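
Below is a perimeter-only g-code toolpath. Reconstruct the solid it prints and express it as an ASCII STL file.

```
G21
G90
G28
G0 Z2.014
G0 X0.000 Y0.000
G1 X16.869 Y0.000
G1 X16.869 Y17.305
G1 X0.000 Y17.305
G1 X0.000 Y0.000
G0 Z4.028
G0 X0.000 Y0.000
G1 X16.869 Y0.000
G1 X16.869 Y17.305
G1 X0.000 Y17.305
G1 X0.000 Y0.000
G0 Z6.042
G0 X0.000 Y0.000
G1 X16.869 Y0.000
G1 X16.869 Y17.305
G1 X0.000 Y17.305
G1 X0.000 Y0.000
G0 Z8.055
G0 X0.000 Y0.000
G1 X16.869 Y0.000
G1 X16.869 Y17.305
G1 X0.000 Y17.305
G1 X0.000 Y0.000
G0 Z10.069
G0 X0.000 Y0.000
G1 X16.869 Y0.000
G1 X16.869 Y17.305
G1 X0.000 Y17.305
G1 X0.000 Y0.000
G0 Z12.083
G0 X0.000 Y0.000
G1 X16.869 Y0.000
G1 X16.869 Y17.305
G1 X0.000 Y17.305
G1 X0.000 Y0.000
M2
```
solid part
  facet normal 0.0000 0.0000 -1.0000
    outer loop
      vertex 16.869 17.305 0.000
      vertex 16.869 0.000 0.000
      vertex 0.000 0.000 0.000
    endloop
  endfacet
  facet normal 0.0000 0.0000 -1.0000
    outer loop
      vertex 0.000 17.305 0.000
      vertex 16.869 17.305 0.000
      vertex 0.000 0.000 0.000
    endloop
  endfacet
  facet normal 0.0000 0.0000 1.0000
    outer loop
      vertex 0.000 0.000 12.083
      vertex 16.869 0.000 12.083
      vertex 16.869 17.305 12.083
    endloop
  endfacet
  facet normal 0.0000 0.0000 1.0000
    outer loop
      vertex 0.000 0.000 12.083
      vertex 16.869 17.305 12.083
      vertex 0.000 17.305 12.083
    endloop
  endfacet
  facet normal 0.0000 -1.0000 0.0000
    outer loop
      vertex 0.000 0.000 0.000
      vertex 16.869 0.000 0.000
      vertex 16.869 0.000 12.083
    endloop
  endfacet
  facet normal 0.0000 -1.0000 0.0000
    outer loop
      vertex 0.000 0.000 0.000
      vertex 16.869 0.000 12.083
      vertex 0.000 0.000 12.083
    endloop
  endfacet
  facet normal 0.0000 1.0000 0.0000
    outer loop
      vertex 16.869 17.305 12.083
      vertex 16.869 17.305 0.000
      vertex 0.000 17.305 0.000
    endloop
  endfacet
  facet normal 0.0000 1.0000 0.0000
    outer loop
      vertex 0.000 17.305 12.083
      vertex 16.869 17.305 12.083
      vertex 0.000 17.305 0.000
    endloop
  endfacet
  facet normal -1.0000 0.0000 0.0000
    outer loop
      vertex 0.000 17.305 12.083
      vertex 0.000 17.305 0.000
      vertex 0.000 0.000 0.000
    endloop
  endfacet
  facet normal -1.0000 0.0000 0.0000
    outer loop
      vertex 0.000 0.000 12.083
      vertex 0.000 17.305 12.083
      vertex 0.000 0.000 0.000
    endloop
  endfacet
  facet normal 1.0000 0.0000 0.0000
    outer loop
      vertex 16.869 0.000 0.000
      vertex 16.869 17.305 0.000
      vertex 16.869 17.305 12.083
    endloop
  endfacet
  facet normal 1.0000 0.0000 0.0000
    outer loop
      vertex 16.869 0.000 0.000
      vertex 16.869 17.305 12.083
      vertex 16.869 0.000 12.083
    endloop
  endfacet
endsolid part

The G0 Z moves step by Δz≈2.014 mm. Every layer's G1 loop is the same polygon, so the solid is a straight extrusion of it from z=0 to z≈12.1. Closing with flat bottom and top caps and triangulating gives 12 facets — a rectangular box, roughly 16.9 × 17.3 mm footprint and 12.1 mm tall.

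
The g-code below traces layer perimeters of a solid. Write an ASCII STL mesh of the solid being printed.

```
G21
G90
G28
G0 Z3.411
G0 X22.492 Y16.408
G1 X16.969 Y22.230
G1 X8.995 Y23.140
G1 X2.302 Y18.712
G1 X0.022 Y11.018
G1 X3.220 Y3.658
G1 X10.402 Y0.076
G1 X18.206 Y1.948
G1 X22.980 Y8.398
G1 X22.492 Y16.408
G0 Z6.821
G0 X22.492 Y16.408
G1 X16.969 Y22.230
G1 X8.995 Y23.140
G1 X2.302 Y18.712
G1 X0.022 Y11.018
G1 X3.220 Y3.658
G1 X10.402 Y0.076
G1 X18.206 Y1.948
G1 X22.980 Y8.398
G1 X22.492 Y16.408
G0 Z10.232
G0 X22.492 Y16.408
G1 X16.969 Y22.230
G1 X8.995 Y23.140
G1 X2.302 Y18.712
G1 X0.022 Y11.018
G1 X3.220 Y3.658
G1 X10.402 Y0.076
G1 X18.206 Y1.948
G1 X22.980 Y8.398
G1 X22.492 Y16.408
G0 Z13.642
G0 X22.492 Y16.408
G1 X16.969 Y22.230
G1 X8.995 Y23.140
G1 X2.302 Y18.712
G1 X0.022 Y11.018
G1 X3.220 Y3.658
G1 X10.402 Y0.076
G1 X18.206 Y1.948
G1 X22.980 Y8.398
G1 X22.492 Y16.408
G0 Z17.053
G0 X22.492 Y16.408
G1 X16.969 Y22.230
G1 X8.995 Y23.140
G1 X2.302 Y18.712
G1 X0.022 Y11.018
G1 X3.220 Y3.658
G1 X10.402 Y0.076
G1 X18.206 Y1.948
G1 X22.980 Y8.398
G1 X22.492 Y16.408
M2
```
solid part
  facet normal 0.0000 0.0000 -1.0000
    outer loop
      vertex 8.995 23.140 0.000
      vertex 16.969 22.230 0.000
      vertex 22.492 16.408 0.000
    endloop
  endfacet
  facet normal 0.0000 0.0000 -1.0000
    outer loop
      vertex 2.302 18.712 0.000
      vertex 8.995 23.140 0.000
      vertex 22.492 16.408 0.000
    endloop
  endfacet
  facet normal 0.0000 0.0000 -1.0000
    outer loop
      vertex 0.022 11.018 0.000
      vertex 2.302 18.712 0.000
      vertex 22.492 16.408 0.000
    endloop
  endfacet
  facet normal 0.0000 0.0000 -1.0000
    outer loop
      vertex 3.220 3.658 0.000
      vertex 0.022 11.018 0.000
      vertex 22.492 16.408 0.000
    endloop
  endfacet
  facet normal 0.0000 0.0000 -1.0000
    outer loop
      vertex 10.402 0.076 0.000
      vertex 3.220 3.658 0.000
      vertex 22.492 16.408 0.000
    endloop
  endfacet
  facet normal 0.0000 0.0000 -1.0000
    outer loop
      vertex 18.206 1.948 0.000
      vertex 10.402 0.076 0.000
      vertex 22.492 16.408 0.000
    endloop
  endfacet
  facet normal 0.0000 0.0000 -1.0000
    outer loop
      vertex 22.980 8.398 0.000
      vertex 18.206 1.948 0.000
      vertex 22.492 16.408 0.000
    endloop
  endfacet
  facet normal 0.0000 0.0000 1.0000
    outer loop
      vertex 22.492 16.408 17.053
      vertex 16.969 22.230 17.053
      vertex 8.995 23.140 17.053
    endloop
  endfacet
  facet normal 0.0000 0.0000 1.0000
    outer loop
      vertex 22.492 16.408 17.053
      vertex 8.995 23.140 17.053
      vertex 2.302 18.712 17.053
    endloop
  endfacet
  facet normal 0.0000 0.0000 1.0000
    outer loop
      vertex 22.492 16.408 17.053
      vertex 2.302 18.712 17.053
      vertex 0.022 11.018 17.053
    endloop
  endfacet
  facet normal 0.0000 0.0000 1.0000
    outer loop
      vertex 22.492 16.408 17.053
      vertex 0.022 11.018 17.053
      vertex 3.220 3.658 17.053
    endloop
  endfacet
  facet normal 0.0000 0.0000 1.0000
    outer loop
      vertex 22.492 16.408 17.053
      vertex 3.220 3.658 17.053
      vertex 10.402 0.076 17.053
    endloop
  endfacet
  facet normal 0.0000 0.0000 1.0000
    outer loop
      vertex 22.492 16.408 17.053
      vertex 10.402 0.076 17.053
      vertex 18.206 1.948 17.053
    endloop
  endfacet
  facet normal 0.0000 0.0000 1.0000
    outer loop
      vertex 22.492 16.408 17.053
      vertex 18.206 1.948 17.053
      vertex 22.980 8.398 17.053
    endloop
  endfacet
  facet normal 0.7255 0.6882 0.0000
    outer loop
      vertex 22.492 16.408 0.000
      vertex 16.969 22.230 0.000
      vertex 16.969 22.230 17.053
    endloop
  endfacet
  facet normal 0.7255 0.6882 0.0000
    outer loop
      vertex 22.492 16.408 0.000
      vertex 16.969 22.230 17.053
      vertex 22.492 16.408 17.053
    endloop
  endfacet
  facet normal 0.1134 0.9936 0.0000
    outer loop
      vertex 16.969 22.230 0.000
      vertex 8.995 23.140 0.000
      vertex 8.995 23.140 17.053
    endloop
  endfacet
  facet normal 0.1134 0.9936 0.0000
    outer loop
      vertex 16.969 22.230 0.000
      vertex 8.995 23.140 17.053
      vertex 16.969 22.230 17.053
    endloop
  endfacet
  facet normal -0.5518 0.8340 0.0000
    outer loop
      vertex 8.995 23.140 0.000
      vertex 2.302 18.712 0.000
      vertex 2.302 18.712 17.053
    endloop
  endfacet
  facet normal -0.5518 0.8340 0.0000
    outer loop
      vertex 8.995 23.140 0.000
      vertex 2.302 18.712 17.053
      vertex 8.995 23.140 17.053
    endloop
  endfacet
  facet normal -0.9588 0.2841 0.0000
    outer loop
      vertex 2.302 18.712 0.000
      vertex 0.022 11.018 0.000
      vertex 0.022 11.018 17.053
    endloop
  endfacet
  facet normal -0.9588 0.2841 0.0000
    outer loop
      vertex 2.302 18.712 0.000
      vertex 0.022 11.018 17.053
      vertex 2.302 18.712 17.053
    endloop
  endfacet
  facet normal -0.9172 -0.3985 0.0000
    outer loop
      vertex 0.022 11.018 0.000
      vertex 3.220 3.658 0.000
      vertex 3.220 3.658 17.053
    endloop
  endfacet
  facet normal -0.9172 -0.3985 0.0000
    outer loop
      vertex 0.022 11.018 0.000
      vertex 3.220 3.658 17.053
      vertex 0.022 11.018 17.053
    endloop
  endfacet
  facet normal -0.4463 -0.8949 0.0000
    outer loop
      vertex 3.220 3.658 0.000
      vertex 10.402 0.076 0.000
      vertex 10.402 0.076 17.053
    endloop
  endfacet
  facet normal -0.4463 -0.8949 0.0000
    outer loop
      vertex 3.220 3.658 0.000
      vertex 10.402 0.076 17.053
      vertex 3.220 3.658 17.053
    endloop
  endfacet
  facet normal 0.2333 -0.9724 0.0000
    outer loop
      vertex 10.402 0.076 0.000
      vertex 18.206 1.948 0.000
      vertex 18.206 1.948 17.053
    endloop
  endfacet
  facet normal 0.2333 -0.9724 0.0000
    outer loop
      vertex 10.402 0.076 0.000
      vertex 18.206 1.948 17.053
      vertex 10.402 0.076 17.053
    endloop
  endfacet
  facet normal 0.8038 -0.5949 0.0000
    outer loop
      vertex 18.206 1.948 0.000
      vertex 22.980 8.398 0.000
      vertex 22.980 8.398 17.053
    endloop
  endfacet
  facet normal 0.8038 -0.5949 0.0000
    outer loop
      vertex 18.206 1.948 0.000
      vertex 22.980 8.398 17.053
      vertex 18.206 1.948 17.053
    endloop
  endfacet
  facet normal 0.9981 0.0608 0.0000
    outer loop
      vertex 22.980 8.398 0.000
      vertex 22.492 16.408 0.000
      vertex 22.492 16.408 17.053
    endloop
  endfacet
  facet normal 0.9981 0.0608 0.0000
    outer loop
      vertex 22.980 8.398 0.000
      vertex 22.492 16.408 17.053
      vertex 22.980 8.398 17.053
    endloop
  endfacet
endsolid part

The G0 Z moves step by Δz≈3.411 mm. Every layer's G1 loop is the same polygon, so the solid is a straight extrusion of it from z=0 to z≈17.1. Closing with flat bottom and top caps and triangulating gives 32 facets — a regular 9-sided prism (a cylinder approximated with 9 flat sides), circumscribed radius ≈ 11.7 mm, height ≈ 17.1 mm.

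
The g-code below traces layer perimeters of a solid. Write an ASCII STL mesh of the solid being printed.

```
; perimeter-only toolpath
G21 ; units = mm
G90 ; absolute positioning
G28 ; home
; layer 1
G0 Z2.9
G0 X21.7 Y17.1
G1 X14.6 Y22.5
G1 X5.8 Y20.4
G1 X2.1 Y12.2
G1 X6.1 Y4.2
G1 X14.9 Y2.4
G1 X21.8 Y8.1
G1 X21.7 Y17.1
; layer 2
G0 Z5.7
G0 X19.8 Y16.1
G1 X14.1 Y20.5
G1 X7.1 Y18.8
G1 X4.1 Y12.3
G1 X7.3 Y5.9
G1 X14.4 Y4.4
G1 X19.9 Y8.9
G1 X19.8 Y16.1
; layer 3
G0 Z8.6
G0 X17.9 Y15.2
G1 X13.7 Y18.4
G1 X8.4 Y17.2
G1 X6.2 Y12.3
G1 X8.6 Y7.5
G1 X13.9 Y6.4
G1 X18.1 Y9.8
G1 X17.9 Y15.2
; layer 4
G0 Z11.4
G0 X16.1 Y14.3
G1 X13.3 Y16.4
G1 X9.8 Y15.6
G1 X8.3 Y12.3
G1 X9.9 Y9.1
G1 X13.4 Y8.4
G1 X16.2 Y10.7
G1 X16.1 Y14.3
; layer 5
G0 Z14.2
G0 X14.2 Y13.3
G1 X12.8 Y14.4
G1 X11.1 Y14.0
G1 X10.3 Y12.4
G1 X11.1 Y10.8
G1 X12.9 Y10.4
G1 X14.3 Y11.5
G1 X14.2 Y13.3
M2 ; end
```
solid part
  facet normal 0.0000 0.0000 -1.0000
    outer loop
      vertex 4.5 22.0 0.0
      vertex 15.0 24.5 0.0
      vertex 23.5 18.0 0.0
    endloop
  endfacet
  facet normal 0.0000 0.0000 -1.0000
    outer loop
      vertex 0.0 12.2 0.0
      vertex 4.5 22.0 0.0
      vertex 23.5 18.0 0.0
    endloop
  endfacet
  facet normal 0.0000 0.0000 -1.0000
    outer loop
      vertex 4.8 2.6 0.0
      vertex 0.0 12.2 0.0
      vertex 23.5 18.0 0.0
    endloop
  endfacet
  facet normal 0.0000 0.0000 -1.0000
    outer loop
      vertex 15.4 0.4 0.0
      vertex 4.8 2.6 0.0
      vertex 23.5 18.0 0.0
    endloop
  endfacet
  facet normal 0.0000 0.0000 -1.0000
    outer loop
      vertex 23.7 7.2 0.0
      vertex 15.4 0.4 0.0
      vertex 23.5 18.0 0.0
    endloop
  endfacet
  facet normal 0.5083 0.6647 0.5476
    outer loop
      vertex 23.5 18.0 0.0
      vertex 15.0 24.5 0.0
      vertex 12.4 12.4 17.1
    endloop
  endfacet
  facet normal -0.1939 0.8145 0.5468
    outer loop
      vertex 15.0 24.5 0.0
      vertex 4.5 22.0 0.0
      vertex 12.4 12.4 17.1
    endloop
  endfacet
  facet normal -0.7605 0.3492 0.5474
    outer loop
      vertex 4.5 22.0 0.0
      vertex 0.0 12.2 0.0
      vertex 12.4 12.4 17.1
    endloop
  endfacet
  facet normal -0.7486 -0.3743 0.5472
    outer loop
      vertex 0.0 12.2 0.0
      vertex 4.8 2.6 0.0
      vertex 12.4 12.4 17.1
    endloop
  endfacet
  facet normal -0.1703 -0.8204 0.5458
    outer loop
      vertex 4.8 2.6 0.0
      vertex 15.4 0.4 0.0
      vertex 12.4 12.4 17.1
    endloop
  endfacet
  facet normal 0.5304 -0.6474 0.5474
    outer loop
      vertex 15.4 0.4 0.0
      vertex 23.7 7.2 0.0
      vertex 12.4 12.4 17.1
    endloop
  endfacet
  facet normal 0.8364 0.0155 0.5480
    outer loop
      vertex 23.7 7.2 0.0
      vertex 23.5 18.0 0.0
      vertex 12.4 12.4 17.1
    endloop
  endfacet
endsolid part

The G0 Z moves step by Δz≈2.9 mm. The G1 loops shrink linearly with z, so the solid tapers from its base footprint up to z≈17.1. Closing with a flat bottom cap and the tapered top and triangulating gives 12 facets — a regular 7-sided pyramid, base circumscribed radius ≈ 12.4 mm, apex at z ≈ 17.1 mm.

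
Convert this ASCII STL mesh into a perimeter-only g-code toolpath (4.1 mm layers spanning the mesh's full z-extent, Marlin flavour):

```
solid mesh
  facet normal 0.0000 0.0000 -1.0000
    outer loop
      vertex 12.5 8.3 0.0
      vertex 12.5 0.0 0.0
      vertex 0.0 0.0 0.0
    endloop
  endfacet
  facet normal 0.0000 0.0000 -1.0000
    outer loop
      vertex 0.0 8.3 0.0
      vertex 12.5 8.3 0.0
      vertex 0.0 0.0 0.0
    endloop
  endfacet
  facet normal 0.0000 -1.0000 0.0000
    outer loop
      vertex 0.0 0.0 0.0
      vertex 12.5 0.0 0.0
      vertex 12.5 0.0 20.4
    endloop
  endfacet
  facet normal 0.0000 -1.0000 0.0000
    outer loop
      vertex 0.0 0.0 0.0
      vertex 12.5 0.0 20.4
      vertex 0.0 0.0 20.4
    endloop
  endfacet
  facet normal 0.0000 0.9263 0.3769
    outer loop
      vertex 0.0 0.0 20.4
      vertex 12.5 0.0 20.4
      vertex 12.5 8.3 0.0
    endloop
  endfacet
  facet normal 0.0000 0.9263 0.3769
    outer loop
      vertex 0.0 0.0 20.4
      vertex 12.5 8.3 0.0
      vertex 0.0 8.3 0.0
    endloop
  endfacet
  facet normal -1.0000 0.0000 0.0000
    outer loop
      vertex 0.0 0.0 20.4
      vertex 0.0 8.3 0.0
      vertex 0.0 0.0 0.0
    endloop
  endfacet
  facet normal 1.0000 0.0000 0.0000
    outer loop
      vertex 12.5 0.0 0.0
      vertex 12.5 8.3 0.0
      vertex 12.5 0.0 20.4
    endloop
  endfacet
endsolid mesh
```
; perimeter-only toolpath
G21 ; units = mm
G90 ; absolute positioning
G28 ; home
; layer 1
G0 Z4.1
G0 X0.0 Y0.0
G1 X12.5 Y0.0
G1 X12.5 Y6.6
G1 X0.0 Y6.6
G1 X0.0 Y0.0
; layer 2
G0 Z8.2
G0 X0.0 Y0.0
G1 X12.5 Y0.0
G1 X12.5 Y5.0
G1 X0.0 Y5.0
G1 X0.0 Y0.0
; layer 3
G0 Z12.2
G0 X0.0 Y0.0
G1 X12.5 Y0.0
G1 X12.5 Y3.3
G1 X0.0 Y3.3
G1 X0.0 Y0.0
; layer 4
G0 Z16.3
G0 X0.0 Y0.0
G1 X12.5 Y0.0
G1 X12.5 Y1.7
G1 X0.0 Y1.7
G1 X0.0 Y0.0
M2 ; end

The solid is a wedge (ramp): 12.5 × 8.3 mm base, rising to 20.4 mm along the y=0 edge and sloping linearly to z=0 at y=8.3. Slicing at Δz = 4.1 mm — 5 equal slices spanning the solid's height, so layer i sits at z = i·h/5 — gives 4 non-empty perimeters. Each is a 4-segment closed polygon; G0 lifts to the layer z and rapids to the start vertex, then G1 traces the edges. The cross-section shrinks linearly with z (the slice at the apex is degenerate and omitted).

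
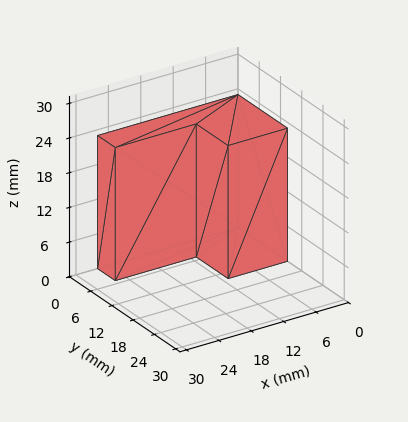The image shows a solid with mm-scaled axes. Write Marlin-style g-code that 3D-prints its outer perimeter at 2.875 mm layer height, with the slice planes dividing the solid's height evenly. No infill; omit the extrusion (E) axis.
Reading the render: the shape is an L-shaped prism: outer 26 × 14 mm, arm thicknesses ≈ 5 mm (horizontal) and 11 mm (vertical), extruded 23 mm in z (dimensions read to the nearest mm from the axis ticks). For the g-code, the solid's height is divided into equal slices at the stated Δz and each level perimeter traced with G1 moves after a G0 lift.

; perimeter-only toolpath
G21 ; units = mm
G90 ; absolute positioning
G28 ; home
; layer 1
G0 Z2.875
G0 X0.000 Y0.000
G1 X26.000 Y0.000
G1 X26.000 Y5.000
G1 X11.000 Y5.000
G1 X11.000 Y14.000
G1 X0.000 Y14.000
G1 X0.000 Y0.000
; layer 2
G0 Z5.750
G0 X0.000 Y0.000
G1 X26.000 Y0.000
G1 X26.000 Y5.000
G1 X11.000 Y5.000
G1 X11.000 Y14.000
G1 X0.000 Y14.000
G1 X0.000 Y0.000
; layer 3
G0 Z8.625
G0 X0.000 Y0.000
G1 X26.000 Y0.000
G1 X26.000 Y5.000
G1 X11.000 Y5.000
G1 X11.000 Y14.000
G1 X0.000 Y14.000
G1 X0.000 Y0.000
; layer 4
G0 Z11.500
G0 X0.000 Y0.000
G1 X26.000 Y0.000
G1 X26.000 Y5.000
G1 X11.000 Y5.000
G1 X11.000 Y14.000
G1 X0.000 Y14.000
G1 X0.000 Y0.000
; layer 5
G0 Z14.375
G0 X0.000 Y0.000
G1 X26.000 Y0.000
G1 X26.000 Y5.000
G1 X11.000 Y5.000
G1 X11.000 Y14.000
G1 X0.000 Y14.000
G1 X0.000 Y0.000
; layer 6
G0 Z17.250
G0 X0.000 Y0.000
G1 X26.000 Y0.000
G1 X26.000 Y5.000
G1 X11.000 Y5.000
G1 X11.000 Y14.000
G1 X0.000 Y14.000
G1 X0.000 Y0.000
; layer 7
G0 Z20.125
G0 X0.000 Y0.000
G1 X26.000 Y0.000
G1 X26.000 Y5.000
G1 X11.000 Y5.000
G1 X11.000 Y14.000
G1 X0.000 Y14.000
G1 X0.000 Y0.000
; layer 8
G0 Z23.000
G0 X0.000 Y0.000
G1 X26.000 Y0.000
G1 X26.000 Y5.000
G1 X11.000 Y5.000
G1 X11.000 Y14.000
G1 X0.000 Y14.000
G1 X0.000 Y0.000
M2 ; end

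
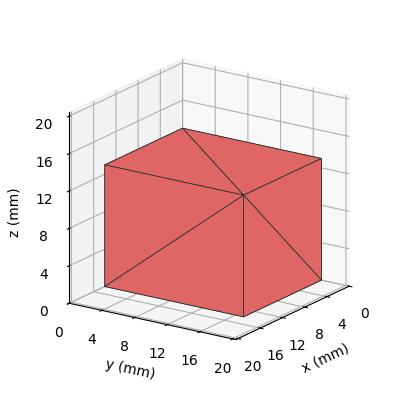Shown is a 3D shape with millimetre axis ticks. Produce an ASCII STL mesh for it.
Reading the render: the shape is a rectangular box, roughly 14 × 17 mm footprint and 13 mm tall (dimensions read to the nearest mm from the axis ticks). For the STL, each face is triangulated and given an outward normal.

solid part
  facet normal 0.0000 0.0000 -1.0000
    outer loop
      vertex 14.00 17.00 0.00
      vertex 14.00 0.00 0.00
      vertex 0.00 0.00 0.00
    endloop
  endfacet
  facet normal 0.0000 0.0000 -1.0000
    outer loop
      vertex 0.00 17.00 0.00
      vertex 14.00 17.00 0.00
      vertex 0.00 0.00 0.00
    endloop
  endfacet
  facet normal 0.0000 0.0000 1.0000
    outer loop
      vertex 0.00 0.00 13.00
      vertex 14.00 0.00 13.00
      vertex 14.00 17.00 13.00
    endloop
  endfacet
  facet normal 0.0000 0.0000 1.0000
    outer loop
      vertex 0.00 0.00 13.00
      vertex 14.00 17.00 13.00
      vertex 0.00 17.00 13.00
    endloop
  endfacet
  facet normal 0.0000 -1.0000 0.0000
    outer loop
      vertex 0.00 0.00 0.00
      vertex 14.00 0.00 0.00
      vertex 14.00 0.00 13.00
    endloop
  endfacet
  facet normal 0.0000 -1.0000 0.0000
    outer loop
      vertex 0.00 0.00 0.00
      vertex 14.00 0.00 13.00
      vertex 0.00 0.00 13.00
    endloop
  endfacet
  facet normal 0.0000 1.0000 0.0000
    outer loop
      vertex 14.00 17.00 13.00
      vertex 14.00 17.00 0.00
      vertex 0.00 17.00 0.00
    endloop
  endfacet
  facet normal 0.0000 1.0000 0.0000
    outer loop
      vertex 0.00 17.00 13.00
      vertex 14.00 17.00 13.00
      vertex 0.00 17.00 0.00
    endloop
  endfacet
  facet normal -1.0000 0.0000 0.0000
    outer loop
      vertex 0.00 17.00 13.00
      vertex 0.00 17.00 0.00
      vertex 0.00 0.00 0.00
    endloop
  endfacet
  facet normal -1.0000 0.0000 0.0000
    outer loop
      vertex 0.00 0.00 13.00
      vertex 0.00 17.00 13.00
      vertex 0.00 0.00 0.00
    endloop
  endfacet
  facet normal 1.0000 0.0000 0.0000
    outer loop
      vertex 14.00 0.00 0.00
      vertex 14.00 17.00 0.00
      vertex 14.00 17.00 13.00
    endloop
  endfacet
  facet normal 1.0000 0.0000 0.0000
    outer loop
      vertex 14.00 0.00 0.00
      vertex 14.00 17.00 13.00
      vertex 14.00 0.00 13.00
    endloop
  endfacet
endsolid part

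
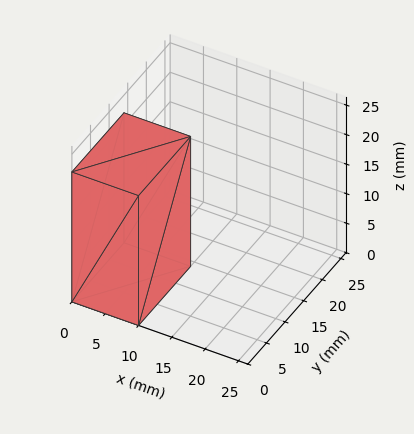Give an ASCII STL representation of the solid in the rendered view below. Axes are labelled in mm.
Reading the render: the shape is a rectangular box, roughly 10 × 14 mm footprint and 22 mm tall (dimensions read to the nearest mm from the axis ticks). For the STL, each face is triangulated and given an outward normal.

solid part
  facet normal 0.0000 0.0000 -1.0000
    outer loop
      vertex 10.00 14.00 0.00
      vertex 10.00 0.00 0.00
      vertex 0.00 0.00 0.00
    endloop
  endfacet
  facet normal 0.0000 0.0000 -1.0000
    outer loop
      vertex 0.00 14.00 0.00
      vertex 10.00 14.00 0.00
      vertex 0.00 0.00 0.00
    endloop
  endfacet
  facet normal 0.0000 0.0000 1.0000
    outer loop
      vertex 0.00 0.00 22.00
      vertex 10.00 0.00 22.00
      vertex 10.00 14.00 22.00
    endloop
  endfacet
  facet normal 0.0000 0.0000 1.0000
    outer loop
      vertex 0.00 0.00 22.00
      vertex 10.00 14.00 22.00
      vertex 0.00 14.00 22.00
    endloop
  endfacet
  facet normal 0.0000 -1.0000 0.0000
    outer loop
      vertex 0.00 0.00 0.00
      vertex 10.00 0.00 0.00
      vertex 10.00 0.00 22.00
    endloop
  endfacet
  facet normal 0.0000 -1.0000 0.0000
    outer loop
      vertex 0.00 0.00 0.00
      vertex 10.00 0.00 22.00
      vertex 0.00 0.00 22.00
    endloop
  endfacet
  facet normal 0.0000 1.0000 0.0000
    outer loop
      vertex 10.00 14.00 22.00
      vertex 10.00 14.00 0.00
      vertex 0.00 14.00 0.00
    endloop
  endfacet
  facet normal 0.0000 1.0000 0.0000
    outer loop
      vertex 0.00 14.00 22.00
      vertex 10.00 14.00 22.00
      vertex 0.00 14.00 0.00
    endloop
  endfacet
  facet normal -1.0000 0.0000 0.0000
    outer loop
      vertex 0.00 14.00 22.00
      vertex 0.00 14.00 0.00
      vertex 0.00 0.00 0.00
    endloop
  endfacet
  facet normal -1.0000 0.0000 0.0000
    outer loop
      vertex 0.00 0.00 22.00
      vertex 0.00 14.00 22.00
      vertex 0.00 0.00 0.00
    endloop
  endfacet
  facet normal 1.0000 0.0000 0.0000
    outer loop
      vertex 10.00 0.00 0.00
      vertex 10.00 14.00 0.00
      vertex 10.00 14.00 22.00
    endloop
  endfacet
  facet normal 1.0000 0.0000 0.0000
    outer loop
      vertex 10.00 0.00 0.00
      vertex 10.00 14.00 22.00
      vertex 10.00 0.00 22.00
    endloop
  endfacet
endsolid part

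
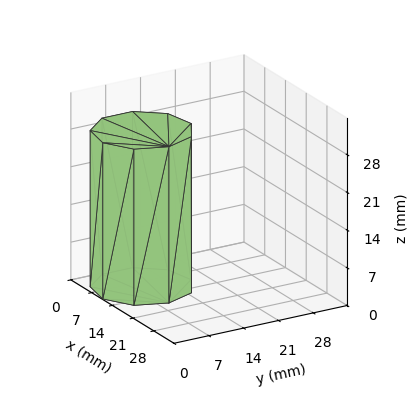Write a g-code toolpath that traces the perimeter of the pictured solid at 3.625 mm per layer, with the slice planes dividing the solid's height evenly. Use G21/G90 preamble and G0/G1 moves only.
Reading the render: the shape is a regular 9-sided prism (a cylinder approximated with 9 flat sides), circumscribed radius ≈ 9 mm, height ≈ 29 mm (dimensions read to the nearest mm from the axis ticks). For the g-code, the solid's height is divided into equal slices at the stated Δz and each level perimeter traced with G1 moves after a G0 lift.

; perimeter-only toolpath
G21 ; units = mm
G90 ; absolute positioning
G28 ; home
; layer 1
G0 Z3.625
G0 X18.000 Y9.000
G1 X15.894 Y14.785
G1 X10.563 Y17.863
G1 X4.500 Y16.794
G1 X0.543 Y12.078
G1 X0.543 Y5.922
G1 X4.500 Y1.206
G1 X10.563 Y0.137
G1 X15.894 Y3.215
G1 X18.000 Y9.000
; layer 2
G0 Z7.250
G0 X18.000 Y9.000
G1 X15.894 Y14.785
G1 X10.563 Y17.863
G1 X4.500 Y16.794
G1 X0.543 Y12.078
G1 X0.543 Y5.922
G1 X4.500 Y1.206
G1 X10.563 Y0.137
G1 X15.894 Y3.215
G1 X18.000 Y9.000
; layer 3
G0 Z10.875
G0 X18.000 Y9.000
G1 X15.894 Y14.785
G1 X10.563 Y17.863
G1 X4.500 Y16.794
G1 X0.543 Y12.078
G1 X0.543 Y5.922
G1 X4.500 Y1.206
G1 X10.563 Y0.137
G1 X15.894 Y3.215
G1 X18.000 Y9.000
; layer 4
G0 Z14.500
G0 X18.000 Y9.000
G1 X15.894 Y14.785
G1 X10.563 Y17.863
G1 X4.500 Y16.794
G1 X0.543 Y12.078
G1 X0.543 Y5.922
G1 X4.500 Y1.206
G1 X10.563 Y0.137
G1 X15.894 Y3.215
G1 X18.000 Y9.000
; layer 5
G0 Z18.125
G0 X18.000 Y9.000
G1 X15.894 Y14.785
G1 X10.563 Y17.863
G1 X4.500 Y16.794
G1 X0.543 Y12.078
G1 X0.543 Y5.922
G1 X4.500 Y1.206
G1 X10.563 Y0.137
G1 X15.894 Y3.215
G1 X18.000 Y9.000
; layer 6
G0 Z21.750
G0 X18.000 Y9.000
G1 X15.894 Y14.785
G1 X10.563 Y17.863
G1 X4.500 Y16.794
G1 X0.543 Y12.078
G1 X0.543 Y5.922
G1 X4.500 Y1.206
G1 X10.563 Y0.137
G1 X15.894 Y3.215
G1 X18.000 Y9.000
; layer 7
G0 Z25.375
G0 X18.000 Y9.000
G1 X15.894 Y14.785
G1 X10.563 Y17.863
G1 X4.500 Y16.794
G1 X0.543 Y12.078
G1 X0.543 Y5.922
G1 X4.500 Y1.206
G1 X10.563 Y0.137
G1 X15.894 Y3.215
G1 X18.000 Y9.000
; layer 8
G0 Z29.000
G0 X18.000 Y9.000
G1 X15.894 Y14.785
G1 X10.563 Y17.863
G1 X4.500 Y16.794
G1 X0.543 Y12.078
G1 X0.543 Y5.922
G1 X4.500 Y1.206
G1 X10.563 Y0.137
G1 X15.894 Y3.215
G1 X18.000 Y9.000
M2 ; end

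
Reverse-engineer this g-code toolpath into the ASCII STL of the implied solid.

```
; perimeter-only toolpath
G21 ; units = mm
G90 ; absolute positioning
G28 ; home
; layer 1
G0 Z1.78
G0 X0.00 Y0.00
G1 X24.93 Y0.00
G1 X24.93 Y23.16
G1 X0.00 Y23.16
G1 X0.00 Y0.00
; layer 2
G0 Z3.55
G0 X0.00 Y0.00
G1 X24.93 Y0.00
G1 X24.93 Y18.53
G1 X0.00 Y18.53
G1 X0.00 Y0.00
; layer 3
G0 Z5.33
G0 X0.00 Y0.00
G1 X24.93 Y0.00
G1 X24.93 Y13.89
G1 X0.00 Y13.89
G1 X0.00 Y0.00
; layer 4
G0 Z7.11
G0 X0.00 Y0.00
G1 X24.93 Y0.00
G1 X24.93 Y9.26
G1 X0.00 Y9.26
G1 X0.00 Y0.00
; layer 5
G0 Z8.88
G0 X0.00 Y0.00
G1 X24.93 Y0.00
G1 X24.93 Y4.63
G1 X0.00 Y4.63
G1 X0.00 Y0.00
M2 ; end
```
solid part
  facet normal 0.0000 0.0000 -1.0000
    outer loop
      vertex 24.93 27.79 0.00
      vertex 24.93 0.00 0.00
      vertex 0.00 0.00 0.00
    endloop
  endfacet
  facet normal 0.0000 0.0000 -1.0000
    outer loop
      vertex 0.00 27.79 0.00
      vertex 24.93 27.79 0.00
      vertex 0.00 0.00 0.00
    endloop
  endfacet
  facet normal 0.0000 -1.0000 0.0000
    outer loop
      vertex 0.00 0.00 0.00
      vertex 24.93 0.00 0.00
      vertex 24.93 0.00 10.66
    endloop
  endfacet
  facet normal 0.0000 -1.0000 0.0000
    outer loop
      vertex 0.00 0.00 0.00
      vertex 24.93 0.00 10.66
      vertex 0.00 0.00 10.66
    endloop
  endfacet
  facet normal 0.0000 0.3581 0.9337
    outer loop
      vertex 0.00 0.00 10.66
      vertex 24.93 0.00 10.66
      vertex 24.93 27.79 0.00
    endloop
  endfacet
  facet normal 0.0000 0.3581 0.9337
    outer loop
      vertex 0.00 0.00 10.66
      vertex 24.93 27.79 0.00
      vertex 0.00 27.79 0.00
    endloop
  endfacet
  facet normal -1.0000 0.0000 0.0000
    outer loop
      vertex 0.00 0.00 10.66
      vertex 0.00 27.79 0.00
      vertex 0.00 0.00 0.00
    endloop
  endfacet
  facet normal 1.0000 0.0000 0.0000
    outer loop
      vertex 24.93 0.00 0.00
      vertex 24.93 27.79 0.00
      vertex 24.93 0.00 10.66
    endloop
  endfacet
endsolid part

The G0 Z moves step by Δz≈1.78 mm. The G1 loops shrink linearly with z, so the solid tapers from its base footprint up to z≈10.7. Closing with a flat bottom cap and the tapered top and triangulating gives 8 facets — a wedge (ramp): 24.9 × 27.8 mm base, rising to 10.7 mm along the y=0 edge and sloping linearly to z=0 at y=27.8.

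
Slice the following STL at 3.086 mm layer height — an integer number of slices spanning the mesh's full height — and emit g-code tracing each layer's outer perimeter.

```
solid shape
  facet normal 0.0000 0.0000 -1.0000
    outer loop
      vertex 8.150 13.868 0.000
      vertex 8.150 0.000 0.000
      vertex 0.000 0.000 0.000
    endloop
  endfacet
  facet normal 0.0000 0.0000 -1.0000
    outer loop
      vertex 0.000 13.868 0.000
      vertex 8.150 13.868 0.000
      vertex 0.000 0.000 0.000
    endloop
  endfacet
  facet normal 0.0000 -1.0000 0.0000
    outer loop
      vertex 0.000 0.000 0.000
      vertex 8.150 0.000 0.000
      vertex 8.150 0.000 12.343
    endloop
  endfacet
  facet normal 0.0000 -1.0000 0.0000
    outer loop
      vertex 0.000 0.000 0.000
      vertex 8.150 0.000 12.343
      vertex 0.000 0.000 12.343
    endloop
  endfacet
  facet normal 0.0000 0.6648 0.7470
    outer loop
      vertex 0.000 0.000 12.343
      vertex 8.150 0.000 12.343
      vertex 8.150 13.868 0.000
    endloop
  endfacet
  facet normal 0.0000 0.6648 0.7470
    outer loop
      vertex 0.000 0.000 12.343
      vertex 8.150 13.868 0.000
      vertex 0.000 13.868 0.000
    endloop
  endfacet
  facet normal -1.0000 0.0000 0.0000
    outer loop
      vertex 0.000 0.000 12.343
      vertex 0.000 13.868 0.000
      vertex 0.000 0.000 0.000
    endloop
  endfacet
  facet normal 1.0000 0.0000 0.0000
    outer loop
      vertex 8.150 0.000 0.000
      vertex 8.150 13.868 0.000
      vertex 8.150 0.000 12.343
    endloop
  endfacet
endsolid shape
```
; perimeter-only toolpath
G21 ; units = mm
G90 ; absolute positioning
G28 ; home
; layer 1
G0 Z3.086
G0 X0.000 Y0.000
G1 X8.150 Y0.000
G1 X8.150 Y10.401
G1 X0.000 Y10.401
G1 X0.000 Y0.000
; layer 2
G0 Z6.171
G0 X0.000 Y0.000
G1 X8.150 Y0.000
G1 X8.150 Y6.934
G1 X0.000 Y6.934
G1 X0.000 Y0.000
; layer 3
G0 Z9.257
G0 X0.000 Y0.000
G1 X8.150 Y0.000
G1 X8.150 Y3.467
G1 X0.000 Y3.467
G1 X0.000 Y0.000
M2 ; end

The solid is a wedge (ramp): 8.15 × 13.9 mm base, rising to 12.3 mm along the y=0 edge and sloping linearly to z=0 at y=13.9. Slicing at Δz = 3.086 mm — 4 equal slices spanning the solid's height, so layer i sits at z = i·h/4 — gives 3 non-empty perimeters. Each is a 4-segment closed polygon; G0 lifts to the layer z and rapids to the start vertex, then G1 traces the edges. The cross-section shrinks linearly with z (the slice at the apex is degenerate and omitted).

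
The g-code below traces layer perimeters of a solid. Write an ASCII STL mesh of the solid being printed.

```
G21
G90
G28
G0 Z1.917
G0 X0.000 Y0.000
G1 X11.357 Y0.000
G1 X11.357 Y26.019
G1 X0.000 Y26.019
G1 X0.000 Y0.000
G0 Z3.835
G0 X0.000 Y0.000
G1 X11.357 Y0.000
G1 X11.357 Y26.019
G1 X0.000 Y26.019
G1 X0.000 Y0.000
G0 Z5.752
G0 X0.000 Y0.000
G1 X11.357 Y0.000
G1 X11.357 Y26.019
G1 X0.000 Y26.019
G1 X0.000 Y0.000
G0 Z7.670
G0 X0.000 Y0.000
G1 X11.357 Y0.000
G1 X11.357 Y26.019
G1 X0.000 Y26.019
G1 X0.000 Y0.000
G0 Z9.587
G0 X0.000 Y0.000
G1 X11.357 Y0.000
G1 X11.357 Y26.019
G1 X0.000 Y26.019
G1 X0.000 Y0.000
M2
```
solid part
  facet normal 0.0000 0.0000 -1.0000
    outer loop
      vertex 11.357 26.019 0.000
      vertex 11.357 0.000 0.000
      vertex 0.000 0.000 0.000
    endloop
  endfacet
  facet normal 0.0000 0.0000 -1.0000
    outer loop
      vertex 0.000 26.019 0.000
      vertex 11.357 26.019 0.000
      vertex 0.000 0.000 0.000
    endloop
  endfacet
  facet normal 0.0000 0.0000 1.0000
    outer loop
      vertex 0.000 0.000 9.587
      vertex 11.357 0.000 9.587
      vertex 11.357 26.019 9.587
    endloop
  endfacet
  facet normal 0.0000 0.0000 1.0000
    outer loop
      vertex 0.000 0.000 9.587
      vertex 11.357 26.019 9.587
      vertex 0.000 26.019 9.587
    endloop
  endfacet
  facet normal 0.0000 -1.0000 0.0000
    outer loop
      vertex 0.000 0.000 0.000
      vertex 11.357 0.000 0.000
      vertex 11.357 0.000 9.587
    endloop
  endfacet
  facet normal 0.0000 -1.0000 0.0000
    outer loop
      vertex 0.000 0.000 0.000
      vertex 11.357 0.000 9.587
      vertex 0.000 0.000 9.587
    endloop
  endfacet
  facet normal 0.0000 1.0000 0.0000
    outer loop
      vertex 11.357 26.019 9.587
      vertex 11.357 26.019 0.000
      vertex 0.000 26.019 0.000
    endloop
  endfacet
  facet normal 0.0000 1.0000 0.0000
    outer loop
      vertex 0.000 26.019 9.587
      vertex 11.357 26.019 9.587
      vertex 0.000 26.019 0.000
    endloop
  endfacet
  facet normal -1.0000 0.0000 0.0000
    outer loop
      vertex 0.000 26.019 9.587
      vertex 0.000 26.019 0.000
      vertex 0.000 0.000 0.000
    endloop
  endfacet
  facet normal -1.0000 0.0000 0.0000
    outer loop
      vertex 0.000 0.000 9.587
      vertex 0.000 26.019 9.587
      vertex 0.000 0.000 0.000
    endloop
  endfacet
  facet normal 1.0000 0.0000 0.0000
    outer loop
      vertex 11.357 0.000 0.000
      vertex 11.357 26.019 0.000
      vertex 11.357 26.019 9.587
    endloop
  endfacet
  facet normal 1.0000 0.0000 0.0000
    outer loop
      vertex 11.357 0.000 0.000
      vertex 11.357 26.019 9.587
      vertex 11.357 0.000 9.587
    endloop
  endfacet
endsolid part

The G0 Z moves step by Δz≈1.917 mm. Every layer's G1 loop is the same polygon, so the solid is a straight extrusion of it from z=0 to z≈9.59. Closing with flat bottom and top caps and triangulating gives 12 facets — a rectangular box, roughly 11.4 × 26 mm footprint and 9.59 mm tall.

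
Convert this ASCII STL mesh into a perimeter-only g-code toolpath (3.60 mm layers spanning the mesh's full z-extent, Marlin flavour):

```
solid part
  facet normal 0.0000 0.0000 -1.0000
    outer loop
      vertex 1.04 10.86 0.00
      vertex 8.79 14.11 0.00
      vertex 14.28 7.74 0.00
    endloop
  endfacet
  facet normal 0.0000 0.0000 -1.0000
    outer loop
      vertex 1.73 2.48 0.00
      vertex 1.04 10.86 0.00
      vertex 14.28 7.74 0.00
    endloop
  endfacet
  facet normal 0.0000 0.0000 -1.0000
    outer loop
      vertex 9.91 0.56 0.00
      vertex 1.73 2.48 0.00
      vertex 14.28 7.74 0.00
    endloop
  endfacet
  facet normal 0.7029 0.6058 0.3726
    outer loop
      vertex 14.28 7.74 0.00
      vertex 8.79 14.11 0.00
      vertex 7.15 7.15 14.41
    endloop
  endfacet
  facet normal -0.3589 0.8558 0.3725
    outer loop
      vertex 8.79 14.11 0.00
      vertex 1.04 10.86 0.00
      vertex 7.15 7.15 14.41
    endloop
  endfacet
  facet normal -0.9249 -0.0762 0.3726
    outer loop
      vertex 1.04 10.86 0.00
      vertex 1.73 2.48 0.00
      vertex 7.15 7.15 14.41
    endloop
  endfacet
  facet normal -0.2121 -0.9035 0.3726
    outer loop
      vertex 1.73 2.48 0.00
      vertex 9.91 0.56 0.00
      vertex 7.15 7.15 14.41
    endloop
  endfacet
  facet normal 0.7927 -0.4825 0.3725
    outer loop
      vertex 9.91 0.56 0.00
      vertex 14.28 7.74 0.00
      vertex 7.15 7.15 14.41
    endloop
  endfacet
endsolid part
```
; perimeter-only toolpath
G21 ; units = mm
G90 ; absolute positioning
G28 ; home
; layer 1
G0 Z3.60
G0 X12.50 Y7.59
G1 X8.38 Y12.37
G1 X2.57 Y9.93
G1 X3.08 Y3.65
G1 X9.22 Y2.21
G1 X12.50 Y7.59
; layer 2
G0 Z7.21
G0 X10.71 Y7.45
G1 X7.97 Y10.63
G1 X4.10 Y9.00
G1 X4.44 Y4.82
G1 X8.53 Y3.86
G1 X10.71 Y7.45
; layer 3
G0 Z10.81
G0 X8.93 Y7.30
G1 X7.56 Y8.89
G1 X5.62 Y8.08
G1 X5.80 Y5.98
G1 X7.84 Y5.50
G1 X8.93 Y7.30
M2 ; end

The solid is a regular 5-sided pyramid, base circumscribed radius ≈ 7.15 mm, apex at z ≈ 14.4 mm. Slicing at Δz = 3.60 mm — 4 equal slices spanning the solid's height, so layer i sits at z = i·h/4 — gives 3 non-empty perimeters. Each is a 5-segment closed polygon; G0 lifts to the layer z and rapids to the start vertex, then G1 traces the edges. The cross-section shrinks linearly with z (the slice at the apex is degenerate and omitted).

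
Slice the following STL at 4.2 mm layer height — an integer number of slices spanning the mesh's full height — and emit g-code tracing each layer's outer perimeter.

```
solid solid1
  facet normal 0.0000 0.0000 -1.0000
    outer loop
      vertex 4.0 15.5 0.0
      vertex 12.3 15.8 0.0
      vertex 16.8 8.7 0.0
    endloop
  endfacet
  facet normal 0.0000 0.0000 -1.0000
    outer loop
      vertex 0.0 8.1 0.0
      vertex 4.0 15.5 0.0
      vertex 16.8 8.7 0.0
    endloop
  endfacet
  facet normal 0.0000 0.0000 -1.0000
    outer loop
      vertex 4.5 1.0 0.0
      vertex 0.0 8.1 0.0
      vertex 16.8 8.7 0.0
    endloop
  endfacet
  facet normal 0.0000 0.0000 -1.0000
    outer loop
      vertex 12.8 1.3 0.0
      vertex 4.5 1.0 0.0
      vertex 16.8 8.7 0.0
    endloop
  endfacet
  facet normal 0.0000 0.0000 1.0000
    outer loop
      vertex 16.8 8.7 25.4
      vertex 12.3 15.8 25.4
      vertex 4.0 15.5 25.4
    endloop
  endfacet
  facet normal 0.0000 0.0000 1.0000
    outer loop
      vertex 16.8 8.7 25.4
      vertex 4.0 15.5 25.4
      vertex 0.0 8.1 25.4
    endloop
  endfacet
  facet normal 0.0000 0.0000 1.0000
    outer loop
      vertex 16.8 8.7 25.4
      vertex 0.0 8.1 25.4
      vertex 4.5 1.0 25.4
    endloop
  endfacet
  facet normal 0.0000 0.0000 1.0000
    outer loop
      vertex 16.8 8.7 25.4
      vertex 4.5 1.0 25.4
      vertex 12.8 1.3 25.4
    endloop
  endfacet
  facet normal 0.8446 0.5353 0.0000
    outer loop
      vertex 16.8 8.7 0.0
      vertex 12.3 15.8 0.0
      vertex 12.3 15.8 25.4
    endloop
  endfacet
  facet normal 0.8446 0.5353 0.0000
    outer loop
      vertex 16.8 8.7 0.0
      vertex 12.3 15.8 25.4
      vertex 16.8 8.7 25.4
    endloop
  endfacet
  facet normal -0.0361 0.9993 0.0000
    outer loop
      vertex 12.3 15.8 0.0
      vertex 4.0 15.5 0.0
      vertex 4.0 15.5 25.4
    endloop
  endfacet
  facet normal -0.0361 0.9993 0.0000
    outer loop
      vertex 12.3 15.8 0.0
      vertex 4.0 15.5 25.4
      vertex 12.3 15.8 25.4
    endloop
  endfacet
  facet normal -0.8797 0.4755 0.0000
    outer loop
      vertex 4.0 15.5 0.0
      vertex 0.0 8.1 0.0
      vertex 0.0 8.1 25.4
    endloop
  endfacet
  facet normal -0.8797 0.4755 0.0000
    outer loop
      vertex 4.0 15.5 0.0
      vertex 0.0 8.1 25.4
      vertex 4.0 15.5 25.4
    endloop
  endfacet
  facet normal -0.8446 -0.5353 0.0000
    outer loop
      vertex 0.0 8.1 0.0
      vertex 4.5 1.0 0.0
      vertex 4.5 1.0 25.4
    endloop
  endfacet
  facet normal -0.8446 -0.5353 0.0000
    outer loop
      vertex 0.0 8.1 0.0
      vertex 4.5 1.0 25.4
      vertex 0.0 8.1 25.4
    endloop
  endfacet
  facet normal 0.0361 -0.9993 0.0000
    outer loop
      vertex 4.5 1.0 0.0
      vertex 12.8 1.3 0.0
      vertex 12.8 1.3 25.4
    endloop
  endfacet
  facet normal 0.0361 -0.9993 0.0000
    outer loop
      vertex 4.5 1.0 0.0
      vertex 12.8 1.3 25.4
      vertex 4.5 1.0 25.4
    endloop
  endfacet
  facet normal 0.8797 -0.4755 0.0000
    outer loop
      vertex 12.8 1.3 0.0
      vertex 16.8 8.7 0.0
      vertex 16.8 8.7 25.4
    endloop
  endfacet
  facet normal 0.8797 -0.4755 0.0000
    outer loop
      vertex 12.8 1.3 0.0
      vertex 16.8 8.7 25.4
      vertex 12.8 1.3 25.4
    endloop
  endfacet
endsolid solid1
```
; perimeter-only toolpath
G21 ; units = mm
G90 ; absolute positioning
G28 ; home
; layer 1
G0 Z4.2
G0 X16.8 Y8.7
G1 X12.3 Y15.8
G1 X4.0 Y15.5
G1 X0.0 Y8.1
G1 X4.5 Y1.0
G1 X12.8 Y1.3
G1 X16.8 Y8.7
; layer 2
G0 Z8.5
G0 X16.8 Y8.7
G1 X12.3 Y15.8
G1 X4.0 Y15.5
G1 X0.0 Y8.1
G1 X4.5 Y1.0
G1 X12.8 Y1.3
G1 X16.8 Y8.7
; layer 3
G0 Z12.7
G0 X16.8 Y8.7
G1 X12.3 Y15.8
G1 X4.0 Y15.5
G1 X0.0 Y8.1
G1 X4.5 Y1.0
G1 X12.8 Y1.3
G1 X16.8 Y8.7
; layer 4
G0 Z16.9
G0 X16.8 Y8.7
G1 X12.3 Y15.8
G1 X4.0 Y15.5
G1 X0.0 Y8.1
G1 X4.5 Y1.0
G1 X12.8 Y1.3
G1 X16.8 Y8.7
; layer 5
G0 Z21.2
G0 X16.8 Y8.7
G1 X12.3 Y15.8
G1 X4.0 Y15.5
G1 X0.0 Y8.1
G1 X4.5 Y1.0
G1 X12.8 Y1.3
G1 X16.8 Y8.7
; layer 6
G0 Z25.4
G0 X16.8 Y8.7
G1 X12.3 Y15.8
G1 X4.0 Y15.5
G1 X0.0 Y8.1
G1 X4.5 Y1.0
G1 X12.8 Y1.3
G1 X16.8 Y8.7
M2 ; end

The solid is a regular 6-sided prism (a cylinder approximated with 6 flat sides), circumscribed radius ≈ 8.4 mm, height ≈ 25.4 mm. Slicing at Δz = 4.2 mm — 6 equal slices spanning the solid's height, so layer i sits at z = i·h/6 — gives 6 non-empty perimeters. Each is a 6-segment closed polygon; G0 lifts to the layer z and rapids to the start vertex, then G1 traces the edges.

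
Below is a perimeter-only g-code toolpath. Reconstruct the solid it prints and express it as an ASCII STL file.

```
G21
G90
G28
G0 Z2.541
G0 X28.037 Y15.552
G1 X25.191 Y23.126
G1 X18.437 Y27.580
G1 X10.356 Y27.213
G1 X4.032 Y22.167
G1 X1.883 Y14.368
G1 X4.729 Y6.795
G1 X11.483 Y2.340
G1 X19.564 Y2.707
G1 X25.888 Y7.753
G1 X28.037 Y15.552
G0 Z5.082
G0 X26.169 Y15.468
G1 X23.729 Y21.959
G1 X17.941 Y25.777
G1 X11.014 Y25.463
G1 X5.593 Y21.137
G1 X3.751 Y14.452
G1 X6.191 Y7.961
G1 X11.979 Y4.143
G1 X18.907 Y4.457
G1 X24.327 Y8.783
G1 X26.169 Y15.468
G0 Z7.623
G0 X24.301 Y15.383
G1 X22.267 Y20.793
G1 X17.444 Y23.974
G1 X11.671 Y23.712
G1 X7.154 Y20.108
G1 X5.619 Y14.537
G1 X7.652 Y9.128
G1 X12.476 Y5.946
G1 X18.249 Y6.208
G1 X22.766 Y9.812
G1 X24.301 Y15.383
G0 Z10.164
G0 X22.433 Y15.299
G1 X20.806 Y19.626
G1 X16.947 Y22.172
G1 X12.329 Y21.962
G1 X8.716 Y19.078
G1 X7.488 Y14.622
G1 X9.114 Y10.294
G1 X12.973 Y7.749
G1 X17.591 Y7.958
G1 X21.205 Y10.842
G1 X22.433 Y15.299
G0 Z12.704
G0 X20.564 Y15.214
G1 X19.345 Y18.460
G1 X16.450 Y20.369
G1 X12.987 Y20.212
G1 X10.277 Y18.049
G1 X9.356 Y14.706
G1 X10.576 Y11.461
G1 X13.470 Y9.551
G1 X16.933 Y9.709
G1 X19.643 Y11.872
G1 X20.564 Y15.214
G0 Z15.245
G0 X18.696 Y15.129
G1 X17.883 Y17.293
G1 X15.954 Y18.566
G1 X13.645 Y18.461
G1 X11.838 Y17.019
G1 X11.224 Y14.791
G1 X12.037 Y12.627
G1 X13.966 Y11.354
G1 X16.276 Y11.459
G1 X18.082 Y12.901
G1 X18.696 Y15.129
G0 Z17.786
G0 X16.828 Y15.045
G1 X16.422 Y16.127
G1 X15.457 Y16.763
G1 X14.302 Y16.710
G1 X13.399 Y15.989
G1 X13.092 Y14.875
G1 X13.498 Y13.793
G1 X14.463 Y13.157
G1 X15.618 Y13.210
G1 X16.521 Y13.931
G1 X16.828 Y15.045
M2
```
solid part
  facet normal 0.0000 0.0000 -1.0000
    outer loop
      vertex 18.934 29.383 0.000
      vertex 26.652 24.292 0.000
      vertex 29.905 15.637 0.000
    endloop
  endfacet
  facet normal 0.0000 0.0000 -1.0000
    outer loop
      vertex 9.698 28.964 0.000
      vertex 18.934 29.383 0.000
      vertex 29.905 15.637 0.000
    endloop
  endfacet
  facet normal 0.0000 0.0000 -1.0000
    outer loop
      vertex 2.471 23.196 0.000
      vertex 9.698 28.964 0.000
      vertex 29.905 15.637 0.000
    endloop
  endfacet
  facet normal 0.0000 0.0000 -1.0000
    outer loop
      vertex 0.015 14.283 0.000
      vertex 2.471 23.196 0.000
      vertex 29.905 15.637 0.000
    endloop
  endfacet
  facet normal 0.0000 0.0000 -1.0000
    outer loop
      vertex 3.268 5.628 0.000
      vertex 0.015 14.283 0.000
      vertex 29.905 15.637 0.000
    endloop
  endfacet
  facet normal 0.0000 0.0000 -1.0000
    outer loop
      vertex 10.986 0.537 0.000
      vertex 3.268 5.628 0.000
      vertex 29.905 15.637 0.000
    endloop
  endfacet
  facet normal 0.0000 0.0000 -1.0000
    outer loop
      vertex 20.222 0.956 0.000
      vertex 10.986 0.537 0.000
      vertex 29.905 15.637 0.000
    endloop
  endfacet
  facet normal 0.0000 0.0000 -1.0000
    outer loop
      vertex 27.449 6.724 0.000
      vertex 20.222 0.956 0.000
      vertex 29.905 15.637 0.000
    endloop
  endfacet
  facet normal 0.7669 0.2882 0.5734
    outer loop
      vertex 29.905 15.637 0.000
      vertex 26.652 24.292 0.000
      vertex 14.960 14.960 20.327
    endloop
  endfacet
  facet normal 0.4511 0.6839 0.5734
    outer loop
      vertex 26.652 24.292 0.000
      vertex 18.934 29.383 0.000
      vertex 14.960 14.960 20.327
    endloop
  endfacet
  facet normal -0.0371 0.8184 0.5734
    outer loop
      vertex 18.934 29.383 0.000
      vertex 9.698 28.964 0.000
      vertex 14.960 14.960 20.327
    endloop
  endfacet
  facet normal -0.5110 0.6403 0.5734
    outer loop
      vertex 9.698 28.964 0.000
      vertex 2.471 23.196 0.000
      vertex 14.960 14.960 20.327
    endloop
  endfacet
  facet normal -0.7898 0.2176 0.5734
    outer loop
      vertex 2.471 23.196 0.000
      vertex 0.015 14.283 0.000
      vertex 14.960 14.960 20.327
    endloop
  endfacet
  facet normal -0.7669 -0.2882 0.5734
    outer loop
      vertex 0.015 14.283 0.000
      vertex 3.268 5.628 0.000
      vertex 14.960 14.960 20.327
    endloop
  endfacet
  facet normal -0.4511 -0.6839 0.5734
    outer loop
      vertex 3.268 5.628 0.000
      vertex 10.986 0.537 0.000
      vertex 14.960 14.960 20.327
    endloop
  endfacet
  facet normal 0.0371 -0.8184 0.5734
    outer loop
      vertex 10.986 0.537 0.000
      vertex 20.222 0.956 0.000
      vertex 14.960 14.960 20.327
    endloop
  endfacet
  facet normal 0.5110 -0.6403 0.5734
    outer loop
      vertex 20.222 0.956 0.000
      vertex 27.449 6.724 0.000
      vertex 14.960 14.960 20.327
    endloop
  endfacet
  facet normal 0.7898 -0.2176 0.5734
    outer loop
      vertex 27.449 6.724 0.000
      vertex 29.905 15.637 0.000
      vertex 14.960 14.960 20.327
    endloop
  endfacet
endsolid part

The G0 Z moves step by Δz≈2.541 mm. The G1 loops shrink linearly with z, so the solid tapers from its base footprint up to z≈20.3. Closing with a flat bottom cap and the tapered top and triangulating gives 18 facets — a regular 10-sided pyramid, base circumscribed radius ≈ 15 mm, apex at z ≈ 20.3 mm.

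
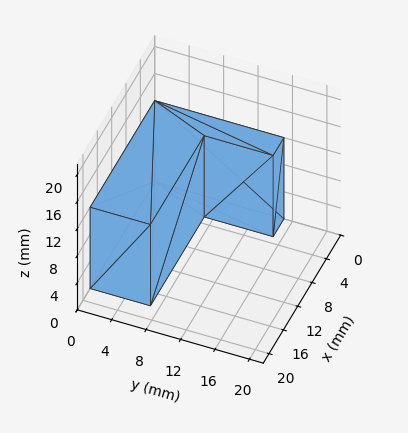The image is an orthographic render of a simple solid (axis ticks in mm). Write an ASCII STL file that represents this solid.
Reading the render: the shape is an L-shaped prism: outer 18 × 15 mm, arm thicknesses ≈ 7 mm (horizontal) and 3 mm (vertical), extruded 12 mm in z (dimensions read to the nearest mm from the axis ticks). For the STL, each face is triangulated and given an outward normal.

solid part
  facet normal 0.0000 0.0000 -1.0000
    outer loop
      vertex 18.0 7.0 0.0
      vertex 18.0 0.0 0.0
      vertex 0.0 0.0 0.0
    endloop
  endfacet
  facet normal 0.0000 0.0000 -1.0000
    outer loop
      vertex 3.0 7.0 0.0
      vertex 18.0 7.0 0.0
      vertex 0.0 0.0 0.0
    endloop
  endfacet
  facet normal 0.0000 0.0000 -1.0000
    outer loop
      vertex 3.0 15.0 0.0
      vertex 3.0 7.0 0.0
      vertex 0.0 0.0 0.0
    endloop
  endfacet
  facet normal 0.0000 0.0000 -1.0000
    outer loop
      vertex 0.0 15.0 0.0
      vertex 3.0 15.0 0.0
      vertex 0.0 0.0 0.0
    endloop
  endfacet
  facet normal 0.0000 0.0000 1.0000
    outer loop
      vertex 0.0 0.0 12.0
      vertex 18.0 0.0 12.0
      vertex 18.0 7.0 12.0
    endloop
  endfacet
  facet normal 0.0000 0.0000 1.0000
    outer loop
      vertex 0.0 0.0 12.0
      vertex 18.0 7.0 12.0
      vertex 3.0 7.0 12.0
    endloop
  endfacet
  facet normal 0.0000 0.0000 1.0000
    outer loop
      vertex 0.0 0.0 12.0
      vertex 3.0 7.0 12.0
      vertex 3.0 15.0 12.0
    endloop
  endfacet
  facet normal 0.0000 0.0000 1.0000
    outer loop
      vertex 0.0 0.0 12.0
      vertex 3.0 15.0 12.0
      vertex 0.0 15.0 12.0
    endloop
  endfacet
  facet normal 0.0000 -1.0000 0.0000
    outer loop
      vertex 0.0 0.0 0.0
      vertex 18.0 0.0 0.0
      vertex 18.0 0.0 12.0
    endloop
  endfacet
  facet normal 0.0000 -1.0000 0.0000
    outer loop
      vertex 0.0 0.0 0.0
      vertex 18.0 0.0 12.0
      vertex 0.0 0.0 12.0
    endloop
  endfacet
  facet normal 1.0000 0.0000 0.0000
    outer loop
      vertex 18.0 0.0 0.0
      vertex 18.0 7.0 0.0
      vertex 18.0 7.0 12.0
    endloop
  endfacet
  facet normal 1.0000 0.0000 0.0000
    outer loop
      vertex 18.0 0.0 0.0
      vertex 18.0 7.0 12.0
      vertex 18.0 0.0 12.0
    endloop
  endfacet
  facet normal 0.0000 1.0000 0.0000
    outer loop
      vertex 18.0 7.0 0.0
      vertex 3.0 7.0 0.0
      vertex 3.0 7.0 12.0
    endloop
  endfacet
  facet normal 0.0000 1.0000 0.0000
    outer loop
      vertex 18.0 7.0 0.0
      vertex 3.0 7.0 12.0
      vertex 18.0 7.0 12.0
    endloop
  endfacet
  facet normal 1.0000 0.0000 0.0000
    outer loop
      vertex 3.0 7.0 0.0
      vertex 3.0 15.0 0.0
      vertex 3.0 15.0 12.0
    endloop
  endfacet
  facet normal 1.0000 0.0000 0.0000
    outer loop
      vertex 3.0 7.0 0.0
      vertex 3.0 15.0 12.0
      vertex 3.0 7.0 12.0
    endloop
  endfacet
  facet normal 0.0000 1.0000 0.0000
    outer loop
      vertex 3.0 15.0 0.0
      vertex 0.0 15.0 0.0
      vertex 0.0 15.0 12.0
    endloop
  endfacet
  facet normal 0.0000 1.0000 0.0000
    outer loop
      vertex 3.0 15.0 0.0
      vertex 0.0 15.0 12.0
      vertex 3.0 15.0 12.0
    endloop
  endfacet
  facet normal -1.0000 0.0000 0.0000
    outer loop
      vertex 0.0 15.0 0.0
      vertex 0.0 0.0 0.0
      vertex 0.0 0.0 12.0
    endloop
  endfacet
  facet normal -1.0000 0.0000 0.0000
    outer loop
      vertex 0.0 15.0 0.0
      vertex 0.0 0.0 12.0
      vertex 0.0 15.0 12.0
    endloop
  endfacet
endsolid part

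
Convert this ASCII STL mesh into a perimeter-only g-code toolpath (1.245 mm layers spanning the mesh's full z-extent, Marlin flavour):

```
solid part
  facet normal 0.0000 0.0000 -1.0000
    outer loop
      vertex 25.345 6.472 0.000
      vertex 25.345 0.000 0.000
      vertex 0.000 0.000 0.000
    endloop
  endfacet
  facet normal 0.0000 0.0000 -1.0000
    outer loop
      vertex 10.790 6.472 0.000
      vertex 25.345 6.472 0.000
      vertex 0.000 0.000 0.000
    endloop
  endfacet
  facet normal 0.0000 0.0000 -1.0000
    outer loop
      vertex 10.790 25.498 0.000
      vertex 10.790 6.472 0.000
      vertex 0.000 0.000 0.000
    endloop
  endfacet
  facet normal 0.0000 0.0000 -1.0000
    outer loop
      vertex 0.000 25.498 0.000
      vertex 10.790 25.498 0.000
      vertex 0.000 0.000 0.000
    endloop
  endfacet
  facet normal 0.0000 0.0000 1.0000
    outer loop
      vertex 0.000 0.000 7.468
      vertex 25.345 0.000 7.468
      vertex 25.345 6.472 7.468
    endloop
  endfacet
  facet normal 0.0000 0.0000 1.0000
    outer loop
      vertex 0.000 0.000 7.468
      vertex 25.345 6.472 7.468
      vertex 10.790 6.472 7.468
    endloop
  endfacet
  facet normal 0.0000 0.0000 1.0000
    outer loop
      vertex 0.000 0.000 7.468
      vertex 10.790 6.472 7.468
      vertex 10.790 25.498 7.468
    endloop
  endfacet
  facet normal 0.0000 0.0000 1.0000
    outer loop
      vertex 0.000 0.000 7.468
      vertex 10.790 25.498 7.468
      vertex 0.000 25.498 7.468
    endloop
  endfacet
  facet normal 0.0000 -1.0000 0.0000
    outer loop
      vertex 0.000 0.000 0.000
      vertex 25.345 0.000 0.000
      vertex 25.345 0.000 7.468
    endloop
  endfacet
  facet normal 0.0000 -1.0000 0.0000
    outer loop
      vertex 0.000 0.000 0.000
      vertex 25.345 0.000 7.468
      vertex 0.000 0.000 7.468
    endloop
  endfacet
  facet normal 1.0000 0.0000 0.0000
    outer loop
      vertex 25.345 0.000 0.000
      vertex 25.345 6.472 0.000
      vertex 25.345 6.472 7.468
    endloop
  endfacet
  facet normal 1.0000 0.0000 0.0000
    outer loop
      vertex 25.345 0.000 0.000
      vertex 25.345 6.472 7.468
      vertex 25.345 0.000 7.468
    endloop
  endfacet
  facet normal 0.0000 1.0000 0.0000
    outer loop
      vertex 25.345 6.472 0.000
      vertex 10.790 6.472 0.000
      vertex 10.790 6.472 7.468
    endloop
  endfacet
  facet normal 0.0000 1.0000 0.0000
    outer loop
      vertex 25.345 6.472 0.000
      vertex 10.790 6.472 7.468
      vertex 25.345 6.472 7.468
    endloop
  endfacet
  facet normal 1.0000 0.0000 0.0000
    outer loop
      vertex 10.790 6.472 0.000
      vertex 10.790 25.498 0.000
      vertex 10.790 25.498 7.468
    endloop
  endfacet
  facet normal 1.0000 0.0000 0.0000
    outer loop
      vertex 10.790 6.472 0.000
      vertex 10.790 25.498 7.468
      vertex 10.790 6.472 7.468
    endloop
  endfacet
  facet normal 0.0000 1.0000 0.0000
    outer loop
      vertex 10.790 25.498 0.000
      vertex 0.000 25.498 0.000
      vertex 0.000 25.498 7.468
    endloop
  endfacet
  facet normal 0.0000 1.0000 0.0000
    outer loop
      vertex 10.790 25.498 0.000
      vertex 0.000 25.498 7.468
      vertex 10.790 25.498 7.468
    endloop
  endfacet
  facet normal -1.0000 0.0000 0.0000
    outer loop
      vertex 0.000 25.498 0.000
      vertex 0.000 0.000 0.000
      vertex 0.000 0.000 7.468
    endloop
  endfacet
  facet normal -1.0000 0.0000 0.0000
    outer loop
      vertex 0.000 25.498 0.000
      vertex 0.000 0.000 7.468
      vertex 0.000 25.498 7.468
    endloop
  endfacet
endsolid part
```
; perimeter-only toolpath
G21 ; units = mm
G90 ; absolute positioning
G28 ; home
; layer 1
G0 Z1.245
G0 X0.000 Y0.000
G1 X25.345 Y0.000
G1 X25.345 Y6.472
G1 X10.790 Y6.472
G1 X10.790 Y25.498
G1 X0.000 Y25.498
G1 X0.000 Y0.000
; layer 2
G0 Z2.489
G0 X0.000 Y0.000
G1 X25.345 Y0.000
G1 X25.345 Y6.472
G1 X10.790 Y6.472
G1 X10.790 Y25.498
G1 X0.000 Y25.498
G1 X0.000 Y0.000
; layer 3
G0 Z3.734
G0 X0.000 Y0.000
G1 X25.345 Y0.000
G1 X25.345 Y6.472
G1 X10.790 Y6.472
G1 X10.790 Y25.498
G1 X0.000 Y25.498
G1 X0.000 Y0.000
; layer 4
G0 Z4.979
G0 X0.000 Y0.000
G1 X25.345 Y0.000
G1 X25.345 Y6.472
G1 X10.790 Y6.472
G1 X10.790 Y25.498
G1 X0.000 Y25.498
G1 X0.000 Y0.000
; layer 5
G0 Z6.223
G0 X0.000 Y0.000
G1 X25.345 Y0.000
G1 X25.345 Y6.472
G1 X10.790 Y6.472
G1 X10.790 Y25.498
G1 X0.000 Y25.498
G1 X0.000 Y0.000
; layer 6
G0 Z7.468
G0 X0.000 Y0.000
G1 X25.345 Y0.000
G1 X25.345 Y6.472
G1 X10.790 Y6.472
G1 X10.790 Y25.498
G1 X0.000 Y25.498
G1 X0.000 Y0.000
M2 ; end

The solid is an L-shaped prism: outer 25.3 × 25.5 mm, arm thicknesses ≈ 6.47 mm (horizontal) and 10.8 mm (vertical), extruded 7.47 mm in z. Slicing at Δz = 1.245 mm — 6 equal slices spanning the solid's height, so layer i sits at z = i·h/6 — gives 6 non-empty perimeters. Each is a 6-segment closed polygon; G0 lifts to the layer z and rapids to the start vertex, then G1 traces the edges.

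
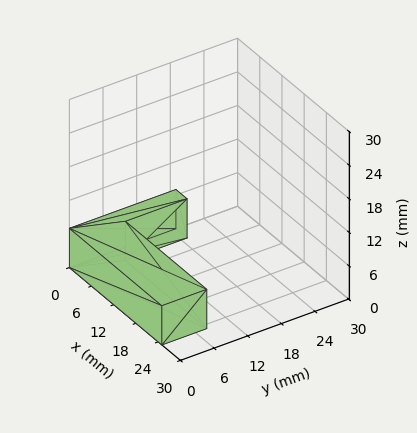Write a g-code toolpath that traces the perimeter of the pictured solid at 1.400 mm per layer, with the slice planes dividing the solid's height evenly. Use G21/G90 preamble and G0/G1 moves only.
Reading the render: the shape is an L-shaped prism: outer 25 × 19 mm, arm thicknesses ≈ 8 mm (horizontal) and 3 mm (vertical), extruded 7 mm in z (dimensions read to the nearest mm from the axis ticks). For the g-code, the solid's height is divided into equal slices at the stated Δz and each level perimeter traced with G1 moves after a G0 lift.

; perimeter-only toolpath
G21 ; units = mm
G90 ; absolute positioning
G28 ; home
; layer 1
G0 Z1.400
G0 X0.000 Y0.000
G1 X25.000 Y0.000
G1 X25.000 Y8.000
G1 X3.000 Y8.000
G1 X3.000 Y19.000
G1 X0.000 Y19.000
G1 X0.000 Y0.000
; layer 2
G0 Z2.800
G0 X0.000 Y0.000
G1 X25.000 Y0.000
G1 X25.000 Y8.000
G1 X3.000 Y8.000
G1 X3.000 Y19.000
G1 X0.000 Y19.000
G1 X0.000 Y0.000
; layer 3
G0 Z4.200
G0 X0.000 Y0.000
G1 X25.000 Y0.000
G1 X25.000 Y8.000
G1 X3.000 Y8.000
G1 X3.000 Y19.000
G1 X0.000 Y19.000
G1 X0.000 Y0.000
; layer 4
G0 Z5.600
G0 X0.000 Y0.000
G1 X25.000 Y0.000
G1 X25.000 Y8.000
G1 X3.000 Y8.000
G1 X3.000 Y19.000
G1 X0.000 Y19.000
G1 X0.000 Y0.000
; layer 5
G0 Z7.000
G0 X0.000 Y0.000
G1 X25.000 Y0.000
G1 X25.000 Y8.000
G1 X3.000 Y8.000
G1 X3.000 Y19.000
G1 X0.000 Y19.000
G1 X0.000 Y0.000
M2 ; end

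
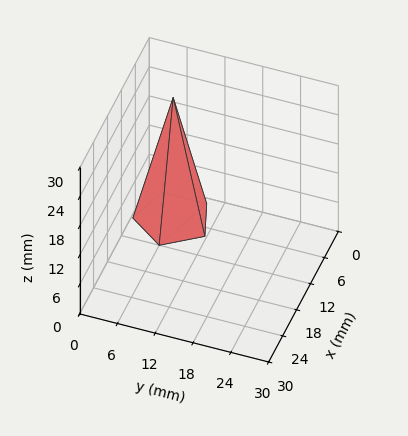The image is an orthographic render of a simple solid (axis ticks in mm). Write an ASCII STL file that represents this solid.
Reading the render: the shape is a regular 5-sided pyramid, base circumscribed radius ≈ 6 mm, apex at z ≈ 25 mm (dimensions read to the nearest mm from the axis ticks). For the STL, each face is triangulated and given an outward normal.

solid part
  facet normal 0.0000 0.0000 -1.0000
    outer loop
      vertex 1.15 9.53 0.00
      vertex 7.85 11.71 0.00
      vertex 12.00 6.00 0.00
    endloop
  endfacet
  facet normal 0.0000 0.0000 -1.0000
    outer loop
      vertex 1.15 2.47 0.00
      vertex 1.15 9.53 0.00
      vertex 12.00 6.00 0.00
    endloop
  endfacet
  facet normal 0.0000 0.0000 -1.0000
    outer loop
      vertex 7.85 0.29 0.00
      vertex 1.15 2.47 0.00
      vertex 12.00 6.00 0.00
    endloop
  endfacet
  facet normal 0.7941 0.5771 0.1906
    outer loop
      vertex 12.00 6.00 0.00
      vertex 7.85 11.71 0.00
      vertex 6.00 6.00 25.00
    endloop
  endfacet
  facet normal -0.3037 0.9335 0.1907
    outer loop
      vertex 7.85 11.71 0.00
      vertex 1.15 9.53 0.00
      vertex 6.00 6.00 25.00
    endloop
  endfacet
  facet normal -0.9817 0.0000 0.1904
    outer loop
      vertex 1.15 9.53 0.00
      vertex 1.15 2.47 0.00
      vertex 6.00 6.00 25.00
    endloop
  endfacet
  facet normal -0.3037 -0.9335 0.1907
    outer loop
      vertex 1.15 2.47 0.00
      vertex 7.85 0.29 0.00
      vertex 6.00 6.00 25.00
    endloop
  endfacet
  facet normal 0.7941 -0.5771 0.1906
    outer loop
      vertex 7.85 0.29 0.00
      vertex 12.00 6.00 0.00
      vertex 6.00 6.00 25.00
    endloop
  endfacet
endsolid part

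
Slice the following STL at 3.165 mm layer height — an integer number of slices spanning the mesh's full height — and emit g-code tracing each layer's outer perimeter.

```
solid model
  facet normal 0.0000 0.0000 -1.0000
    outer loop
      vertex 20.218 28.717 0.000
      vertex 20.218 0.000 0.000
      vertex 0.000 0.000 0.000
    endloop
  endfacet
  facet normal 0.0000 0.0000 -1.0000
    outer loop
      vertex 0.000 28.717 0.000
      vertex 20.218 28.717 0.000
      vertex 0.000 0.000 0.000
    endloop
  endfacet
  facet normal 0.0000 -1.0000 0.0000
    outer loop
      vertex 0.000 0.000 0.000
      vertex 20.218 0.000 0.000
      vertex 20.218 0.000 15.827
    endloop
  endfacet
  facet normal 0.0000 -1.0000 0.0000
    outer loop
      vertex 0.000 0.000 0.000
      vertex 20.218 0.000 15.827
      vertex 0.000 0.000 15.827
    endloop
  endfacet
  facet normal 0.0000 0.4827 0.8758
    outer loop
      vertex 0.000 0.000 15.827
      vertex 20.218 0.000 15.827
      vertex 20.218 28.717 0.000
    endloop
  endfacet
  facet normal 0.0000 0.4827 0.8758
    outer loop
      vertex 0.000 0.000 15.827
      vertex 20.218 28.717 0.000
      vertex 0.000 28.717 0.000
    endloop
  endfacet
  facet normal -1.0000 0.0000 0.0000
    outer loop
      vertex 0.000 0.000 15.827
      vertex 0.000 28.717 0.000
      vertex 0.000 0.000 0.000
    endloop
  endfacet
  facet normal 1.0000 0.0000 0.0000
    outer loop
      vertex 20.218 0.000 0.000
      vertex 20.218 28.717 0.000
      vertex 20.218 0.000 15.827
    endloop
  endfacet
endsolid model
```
; perimeter-only toolpath
G21 ; units = mm
G90 ; absolute positioning
G28 ; home
; layer 1
G0 Z3.165
G0 X0.000 Y0.000
G1 X20.218 Y0.000
G1 X20.218 Y22.974
G1 X0.000 Y22.974
G1 X0.000 Y0.000
; layer 2
G0 Z6.331
G0 X0.000 Y0.000
G1 X20.218 Y0.000
G1 X20.218 Y17.230
G1 X0.000 Y17.230
G1 X0.000 Y0.000
; layer 3
G0 Z9.496
G0 X0.000 Y0.000
G1 X20.218 Y0.000
G1 X20.218 Y11.487
G1 X0.000 Y11.487
G1 X0.000 Y0.000
; layer 4
G0 Z12.662
G0 X0.000 Y0.000
G1 X20.218 Y0.000
G1 X20.218 Y5.743
G1 X0.000 Y5.743
G1 X0.000 Y0.000
M2 ; end

The solid is a wedge (ramp): 20.2 × 28.7 mm base, rising to 15.8 mm along the y=0 edge and sloping linearly to z=0 at y=28.7. Slicing at Δz = 3.165 mm — 5 equal slices spanning the solid's height, so layer i sits at z = i·h/5 — gives 4 non-empty perimeters. Each is a 4-segment closed polygon; G0 lifts to the layer z and rapids to the start vertex, then G1 traces the edges. The cross-section shrinks linearly with z (the slice at the apex is degenerate and omitted).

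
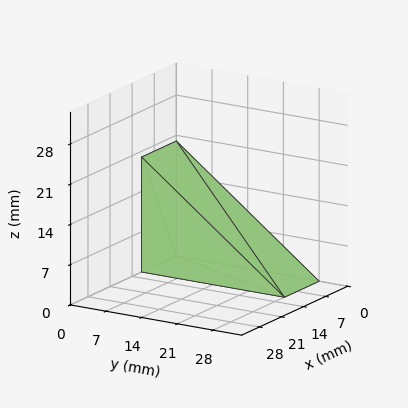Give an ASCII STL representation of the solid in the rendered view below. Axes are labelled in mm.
Reading the render: the shape is a wedge (ramp): 11 × 28 mm base, rising to 20 mm along the y=0 edge and sloping linearly to z=0 at y=28 (dimensions read to the nearest mm from the axis ticks). For the STL, each face is triangulated and given an outward normal.

solid part
  facet normal 0.0000 0.0000 -1.0000
    outer loop
      vertex 11.0 28.0 0.0
      vertex 11.0 0.0 0.0
      vertex 0.0 0.0 0.0
    endloop
  endfacet
  facet normal 0.0000 0.0000 -1.0000
    outer loop
      vertex 0.0 28.0 0.0
      vertex 11.0 28.0 0.0
      vertex 0.0 0.0 0.0
    endloop
  endfacet
  facet normal 0.0000 -1.0000 0.0000
    outer loop
      vertex 0.0 0.0 0.0
      vertex 11.0 0.0 0.0
      vertex 11.0 0.0 20.0
    endloop
  endfacet
  facet normal 0.0000 -1.0000 0.0000
    outer loop
      vertex 0.0 0.0 0.0
      vertex 11.0 0.0 20.0
      vertex 0.0 0.0 20.0
    endloop
  endfacet
  facet normal 0.0000 0.5812 0.8137
    outer loop
      vertex 0.0 0.0 20.0
      vertex 11.0 0.0 20.0
      vertex 11.0 28.0 0.0
    endloop
  endfacet
  facet normal 0.0000 0.5812 0.8137
    outer loop
      vertex 0.0 0.0 20.0
      vertex 11.0 28.0 0.0
      vertex 0.0 28.0 0.0
    endloop
  endfacet
  facet normal -1.0000 0.0000 0.0000
    outer loop
      vertex 0.0 0.0 20.0
      vertex 0.0 28.0 0.0
      vertex 0.0 0.0 0.0
    endloop
  endfacet
  facet normal 1.0000 0.0000 0.0000
    outer loop
      vertex 11.0 0.0 0.0
      vertex 11.0 28.0 0.0
      vertex 11.0 0.0 20.0
    endloop
  endfacet
endsolid part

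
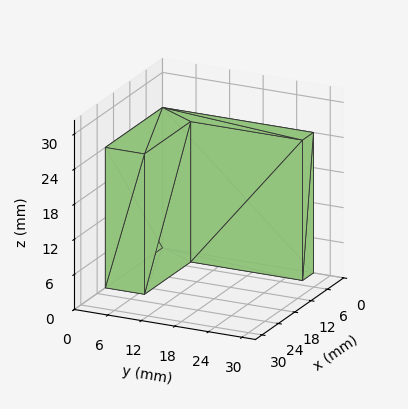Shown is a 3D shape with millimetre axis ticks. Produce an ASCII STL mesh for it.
Reading the render: the shape is an L-shaped prism: outer 21 × 27 mm, arm thicknesses ≈ 7 mm (horizontal) and 4 mm (vertical), extruded 24 mm in z (dimensions read to the nearest mm from the axis ticks). For the STL, each face is triangulated and given an outward normal.

solid part
  facet normal 0.0000 0.0000 -1.0000
    outer loop
      vertex 21.0 7.0 0.0
      vertex 21.0 0.0 0.0
      vertex 0.0 0.0 0.0
    endloop
  endfacet
  facet normal 0.0000 0.0000 -1.0000
    outer loop
      vertex 4.0 7.0 0.0
      vertex 21.0 7.0 0.0
      vertex 0.0 0.0 0.0
    endloop
  endfacet
  facet normal 0.0000 0.0000 -1.0000
    outer loop
      vertex 4.0 27.0 0.0
      vertex 4.0 7.0 0.0
      vertex 0.0 0.0 0.0
    endloop
  endfacet
  facet normal 0.0000 0.0000 -1.0000
    outer loop
      vertex 0.0 27.0 0.0
      vertex 4.0 27.0 0.0
      vertex 0.0 0.0 0.0
    endloop
  endfacet
  facet normal 0.0000 0.0000 1.0000
    outer loop
      vertex 0.0 0.0 24.0
      vertex 21.0 0.0 24.0
      vertex 21.0 7.0 24.0
    endloop
  endfacet
  facet normal 0.0000 0.0000 1.0000
    outer loop
      vertex 0.0 0.0 24.0
      vertex 21.0 7.0 24.0
      vertex 4.0 7.0 24.0
    endloop
  endfacet
  facet normal 0.0000 0.0000 1.0000
    outer loop
      vertex 0.0 0.0 24.0
      vertex 4.0 7.0 24.0
      vertex 4.0 27.0 24.0
    endloop
  endfacet
  facet normal 0.0000 0.0000 1.0000
    outer loop
      vertex 0.0 0.0 24.0
      vertex 4.0 27.0 24.0
      vertex 0.0 27.0 24.0
    endloop
  endfacet
  facet normal 0.0000 -1.0000 0.0000
    outer loop
      vertex 0.0 0.0 0.0
      vertex 21.0 0.0 0.0
      vertex 21.0 0.0 24.0
    endloop
  endfacet
  facet normal 0.0000 -1.0000 0.0000
    outer loop
      vertex 0.0 0.0 0.0
      vertex 21.0 0.0 24.0
      vertex 0.0 0.0 24.0
    endloop
  endfacet
  facet normal 1.0000 0.0000 0.0000
    outer loop
      vertex 21.0 0.0 0.0
      vertex 21.0 7.0 0.0
      vertex 21.0 7.0 24.0
    endloop
  endfacet
  facet normal 1.0000 0.0000 0.0000
    outer loop
      vertex 21.0 0.0 0.0
      vertex 21.0 7.0 24.0
      vertex 21.0 0.0 24.0
    endloop
  endfacet
  facet normal 0.0000 1.0000 0.0000
    outer loop
      vertex 21.0 7.0 0.0
      vertex 4.0 7.0 0.0
      vertex 4.0 7.0 24.0
    endloop
  endfacet
  facet normal 0.0000 1.0000 0.0000
    outer loop
      vertex 21.0 7.0 0.0
      vertex 4.0 7.0 24.0
      vertex 21.0 7.0 24.0
    endloop
  endfacet
  facet normal 1.0000 0.0000 0.0000
    outer loop
      vertex 4.0 7.0 0.0
      vertex 4.0 27.0 0.0
      vertex 4.0 27.0 24.0
    endloop
  endfacet
  facet normal 1.0000 0.0000 0.0000
    outer loop
      vertex 4.0 7.0 0.0
      vertex 4.0 27.0 24.0
      vertex 4.0 7.0 24.0
    endloop
  endfacet
  facet normal 0.0000 1.0000 0.0000
    outer loop
      vertex 4.0 27.0 0.0
      vertex 0.0 27.0 0.0
      vertex 0.0 27.0 24.0
    endloop
  endfacet
  facet normal 0.0000 1.0000 0.0000
    outer loop
      vertex 4.0 27.0 0.0
      vertex 0.0 27.0 24.0
      vertex 4.0 27.0 24.0
    endloop
  endfacet
  facet normal -1.0000 0.0000 0.0000
    outer loop
      vertex 0.0 27.0 0.0
      vertex 0.0 0.0 0.0
      vertex 0.0 0.0 24.0
    endloop
  endfacet
  facet normal -1.0000 0.0000 0.0000
    outer loop
      vertex 0.0 27.0 0.0
      vertex 0.0 0.0 24.0
      vertex 0.0 27.0 24.0
    endloop
  endfacet
endsolid part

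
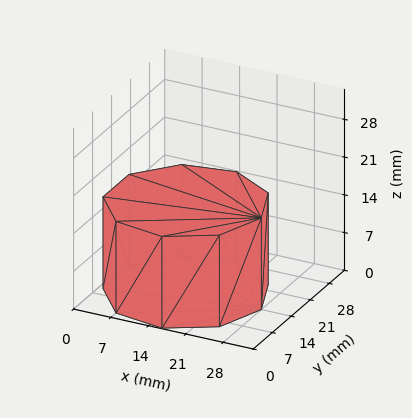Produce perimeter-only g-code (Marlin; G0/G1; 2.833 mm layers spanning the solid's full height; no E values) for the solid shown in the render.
Reading the render: the shape is a regular 9-sided prism (a cylinder approximated with 9 flat sides), circumscribed radius ≈ 14 mm, height ≈ 17 mm (dimensions read to the nearest mm from the axis ticks). For the g-code, the solid's height is divided into equal slices at the stated Δz and each level perimeter traced with G1 moves after a G0 lift.

; perimeter-only toolpath
G21 ; units = mm
G90 ; absolute positioning
G28 ; home
; layer 1
G0 Z2.833
G0 X28.000 Y14.000
G1 X24.725 Y22.999
G1 X16.431 Y27.787
G1 X7.000 Y26.124
G1 X0.844 Y18.788
G1 X0.844 Y9.212
G1 X7.000 Y1.876
G1 X16.431 Y0.213
G1 X24.725 Y5.001
G1 X28.000 Y14.000
; layer 2
G0 Z5.667
G0 X28.000 Y14.000
G1 X24.725 Y22.999
G1 X16.431 Y27.787
G1 X7.000 Y26.124
G1 X0.844 Y18.788
G1 X0.844 Y9.212
G1 X7.000 Y1.876
G1 X16.431 Y0.213
G1 X24.725 Y5.001
G1 X28.000 Y14.000
; layer 3
G0 Z8.500
G0 X28.000 Y14.000
G1 X24.725 Y22.999
G1 X16.431 Y27.787
G1 X7.000 Y26.124
G1 X0.844 Y18.788
G1 X0.844 Y9.212
G1 X7.000 Y1.876
G1 X16.431 Y0.213
G1 X24.725 Y5.001
G1 X28.000 Y14.000
; layer 4
G0 Z11.333
G0 X28.000 Y14.000
G1 X24.725 Y22.999
G1 X16.431 Y27.787
G1 X7.000 Y26.124
G1 X0.844 Y18.788
G1 X0.844 Y9.212
G1 X7.000 Y1.876
G1 X16.431 Y0.213
G1 X24.725 Y5.001
G1 X28.000 Y14.000
; layer 5
G0 Z14.167
G0 X28.000 Y14.000
G1 X24.725 Y22.999
G1 X16.431 Y27.787
G1 X7.000 Y26.124
G1 X0.844 Y18.788
G1 X0.844 Y9.212
G1 X7.000 Y1.876
G1 X16.431 Y0.213
G1 X24.725 Y5.001
G1 X28.000 Y14.000
; layer 6
G0 Z17.000
G0 X28.000 Y14.000
G1 X24.725 Y22.999
G1 X16.431 Y27.787
G1 X7.000 Y26.124
G1 X0.844 Y18.788
G1 X0.844 Y9.212
G1 X7.000 Y1.876
G1 X16.431 Y0.213
G1 X24.725 Y5.001
G1 X28.000 Y14.000
M2 ; end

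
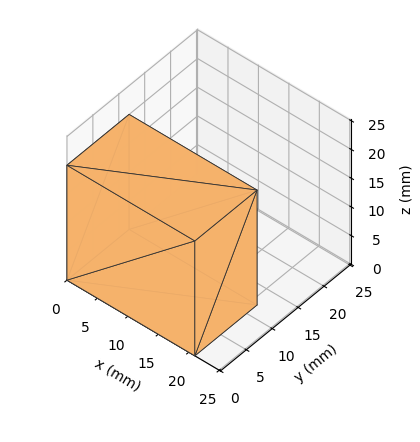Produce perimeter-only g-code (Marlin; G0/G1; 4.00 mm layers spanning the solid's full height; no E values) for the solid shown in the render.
Reading the render: the shape is a rectangular box, roughly 21 × 12 mm footprint and 20 mm tall (dimensions read to the nearest mm from the axis ticks). For the g-code, the solid's height is divided into equal slices at the stated Δz and each level perimeter traced with G1 moves after a G0 lift.

; perimeter-only toolpath
G21 ; units = mm
G90 ; absolute positioning
G28 ; home
; layer 1
G0 Z4.00
G0 X0.00 Y0.00
G1 X21.00 Y0.00
G1 X21.00 Y12.00
G1 X0.00 Y12.00
G1 X0.00 Y0.00
; layer 2
G0 Z8.00
G0 X0.00 Y0.00
G1 X21.00 Y0.00
G1 X21.00 Y12.00
G1 X0.00 Y12.00
G1 X0.00 Y0.00
; layer 3
G0 Z12.00
G0 X0.00 Y0.00
G1 X21.00 Y0.00
G1 X21.00 Y12.00
G1 X0.00 Y12.00
G1 X0.00 Y0.00
; layer 4
G0 Z16.00
G0 X0.00 Y0.00
G1 X21.00 Y0.00
G1 X21.00 Y12.00
G1 X0.00 Y12.00
G1 X0.00 Y0.00
; layer 5
G0 Z20.00
G0 X0.00 Y0.00
G1 X21.00 Y0.00
G1 X21.00 Y12.00
G1 X0.00 Y12.00
G1 X0.00 Y0.00
M2 ; end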